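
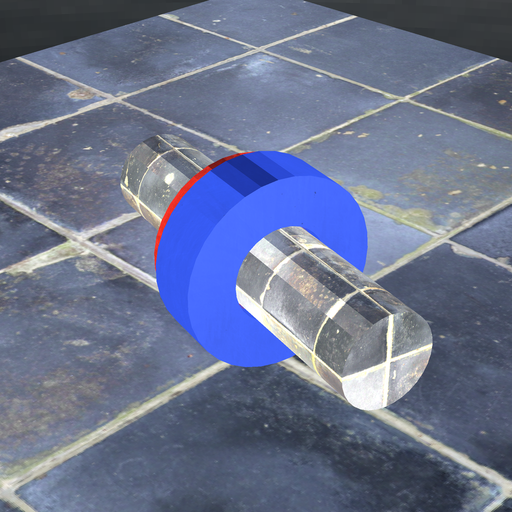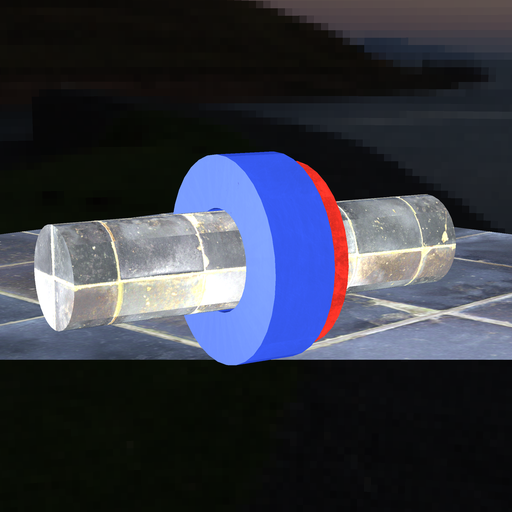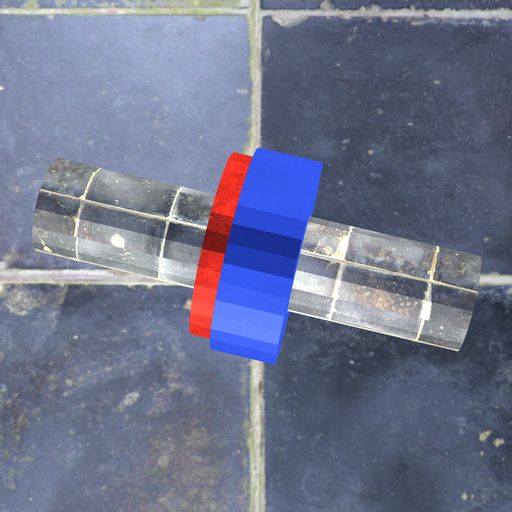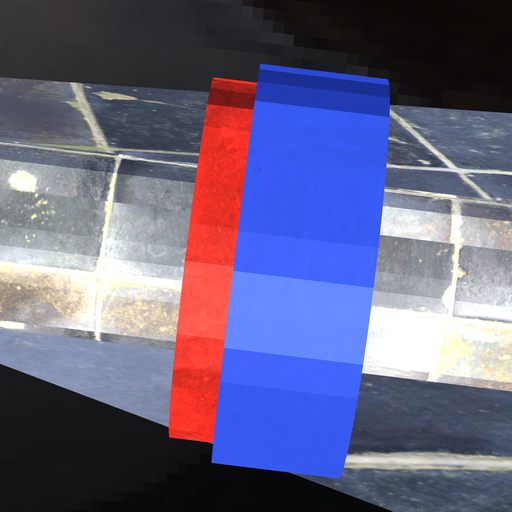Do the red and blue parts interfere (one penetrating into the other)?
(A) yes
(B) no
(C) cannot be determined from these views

(A) yes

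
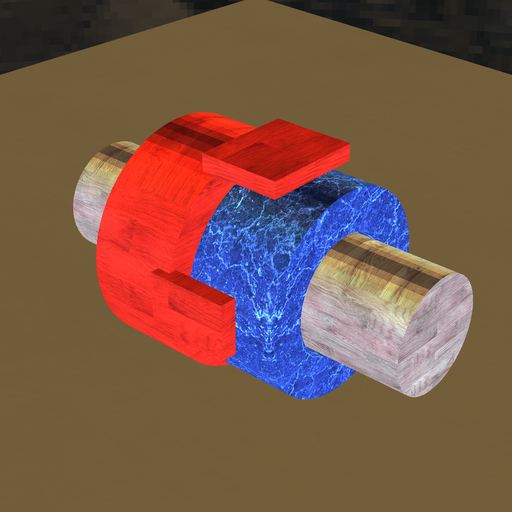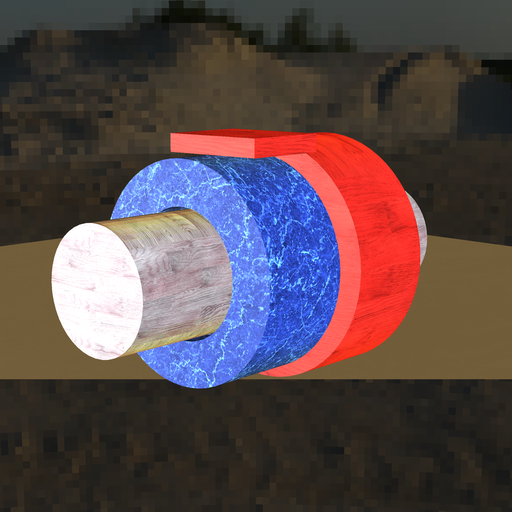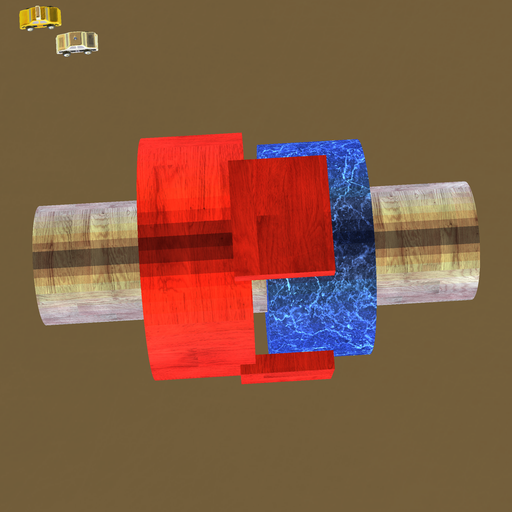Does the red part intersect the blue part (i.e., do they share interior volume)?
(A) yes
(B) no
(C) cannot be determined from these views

(B) no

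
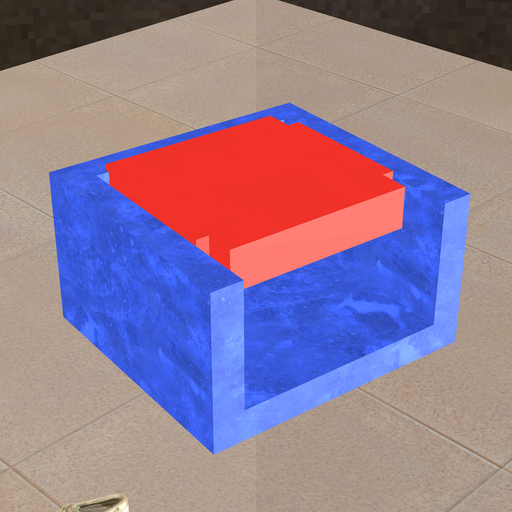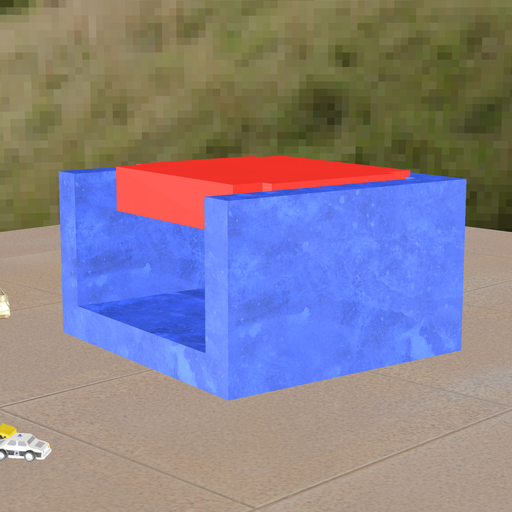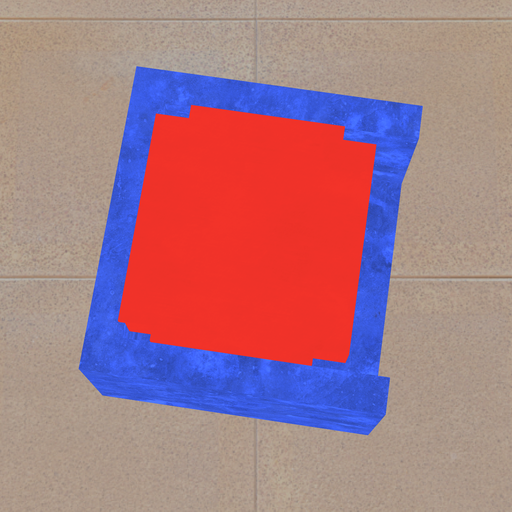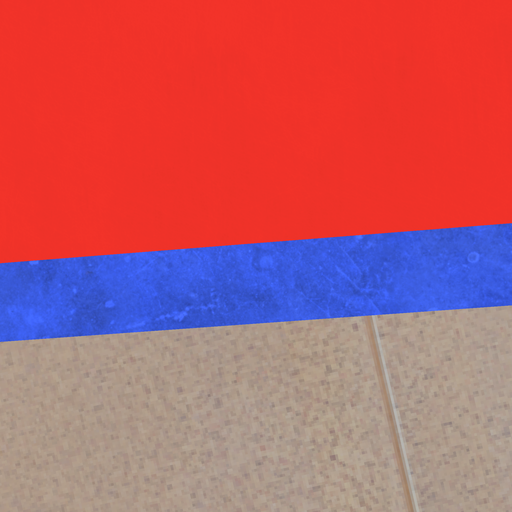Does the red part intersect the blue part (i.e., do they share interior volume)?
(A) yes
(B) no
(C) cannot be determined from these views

(A) yes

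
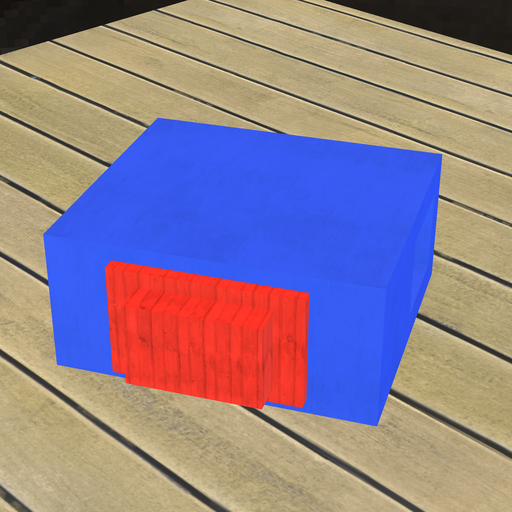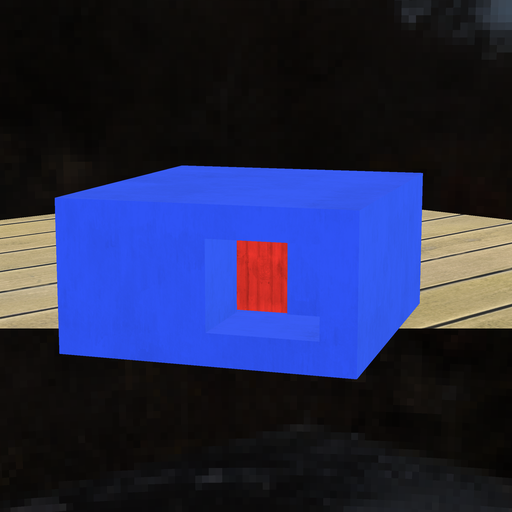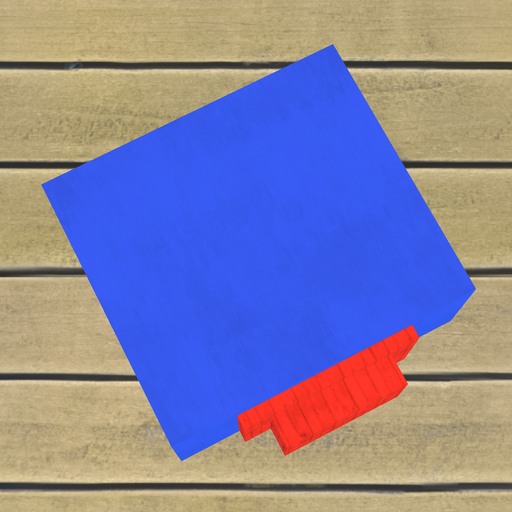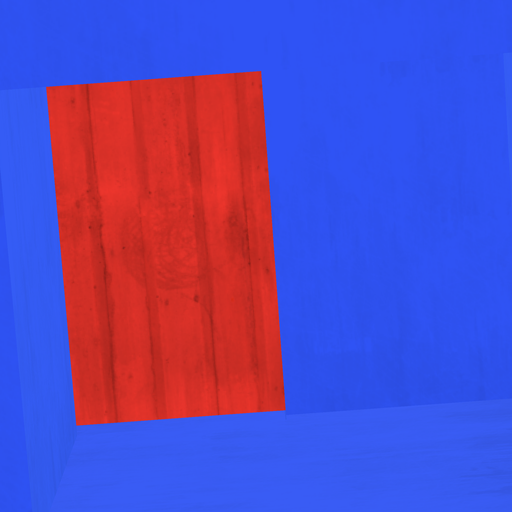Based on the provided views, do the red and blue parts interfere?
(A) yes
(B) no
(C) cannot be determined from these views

(A) yes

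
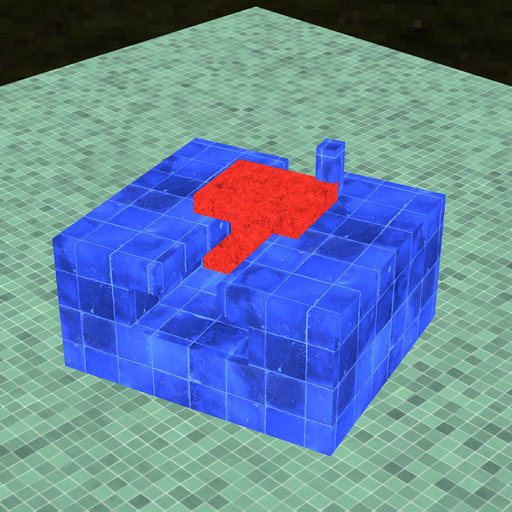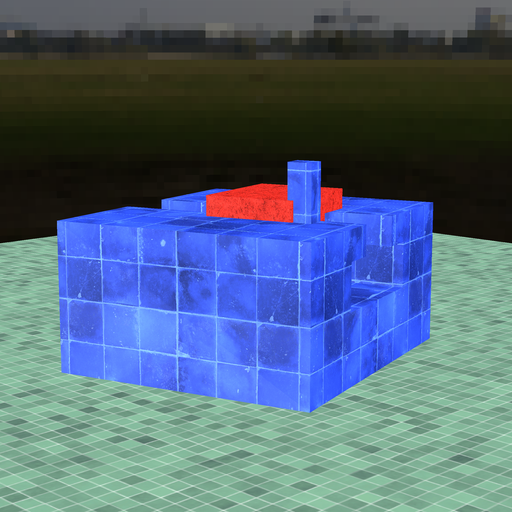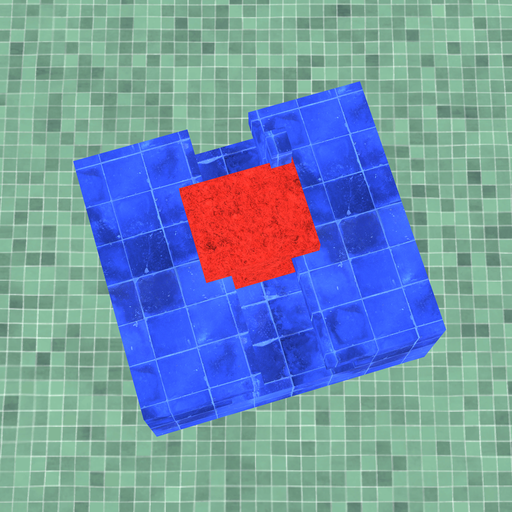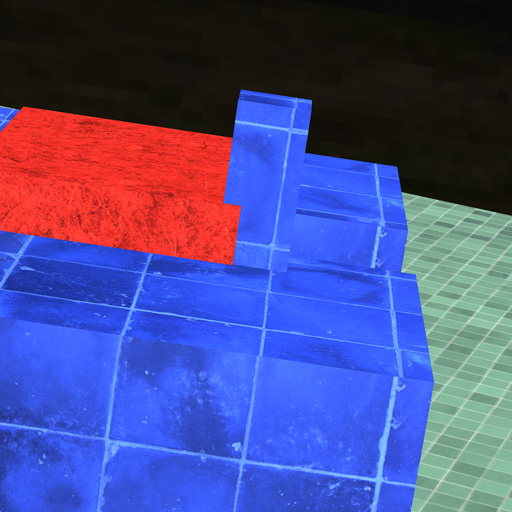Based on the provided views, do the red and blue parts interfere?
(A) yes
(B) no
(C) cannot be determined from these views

(A) yes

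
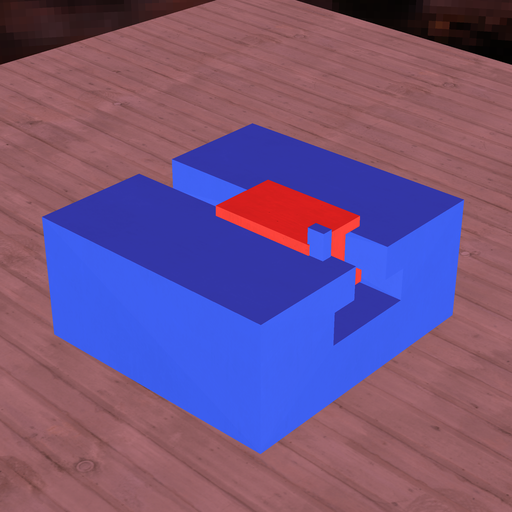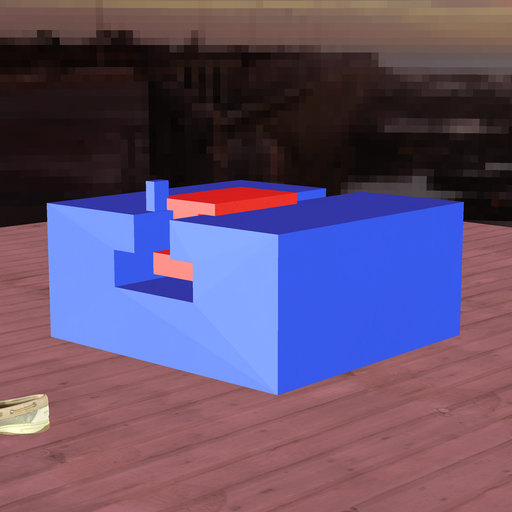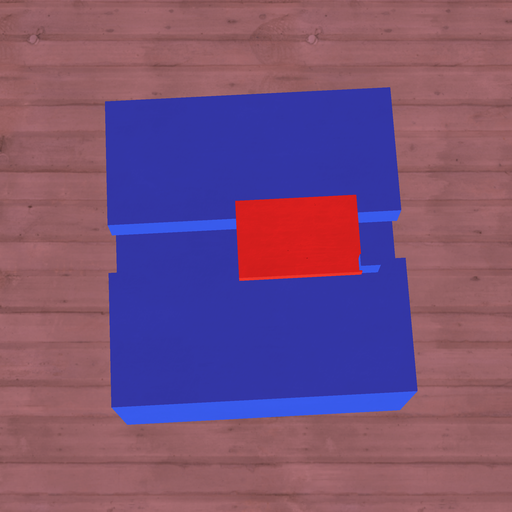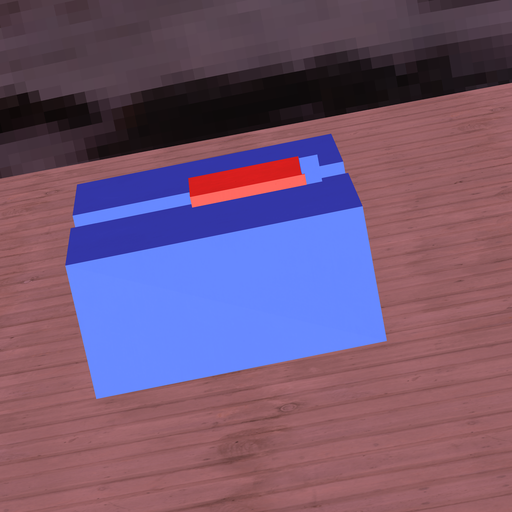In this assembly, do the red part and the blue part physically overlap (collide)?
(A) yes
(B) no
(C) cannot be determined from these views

(A) yes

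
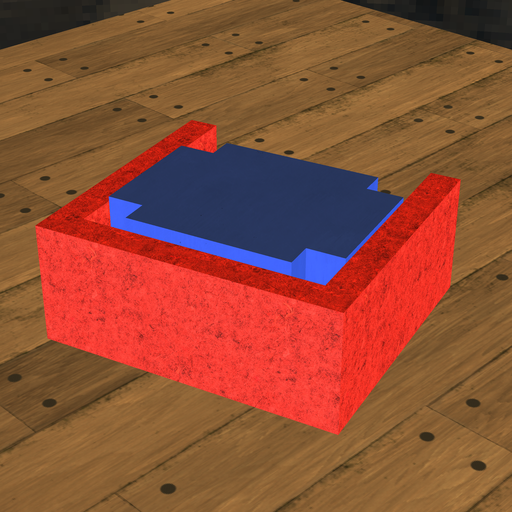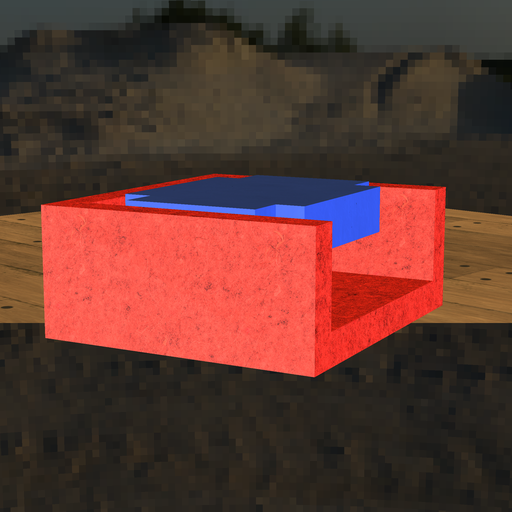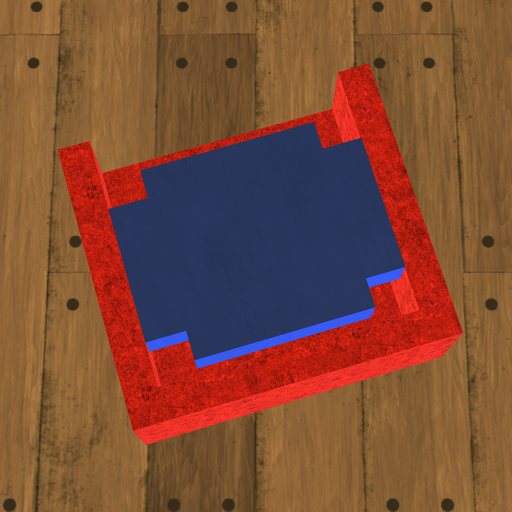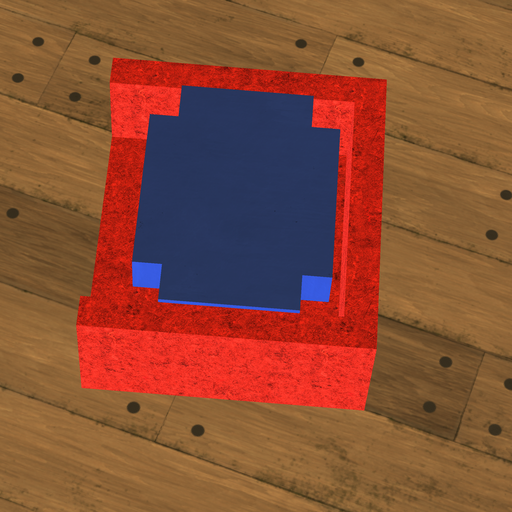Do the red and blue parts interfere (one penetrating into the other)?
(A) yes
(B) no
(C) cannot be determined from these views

(B) no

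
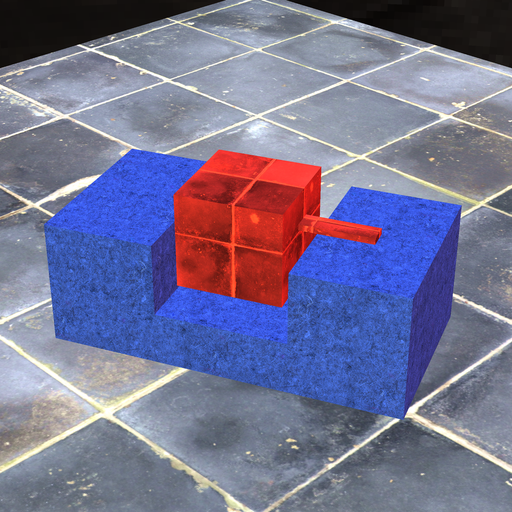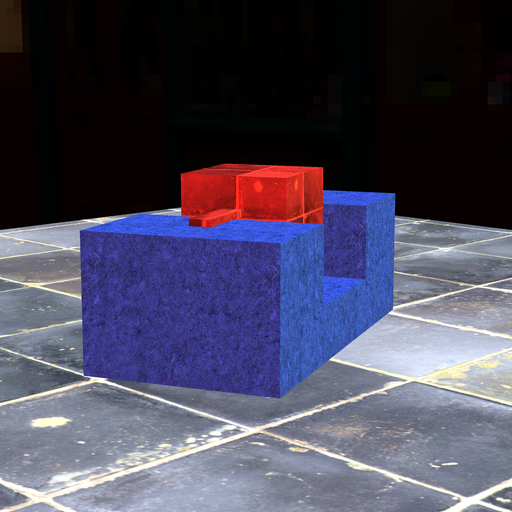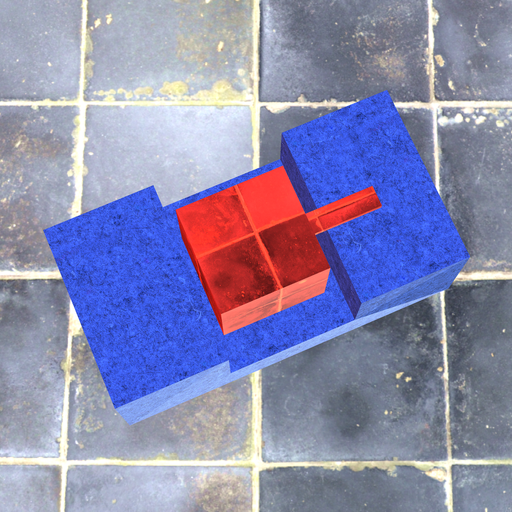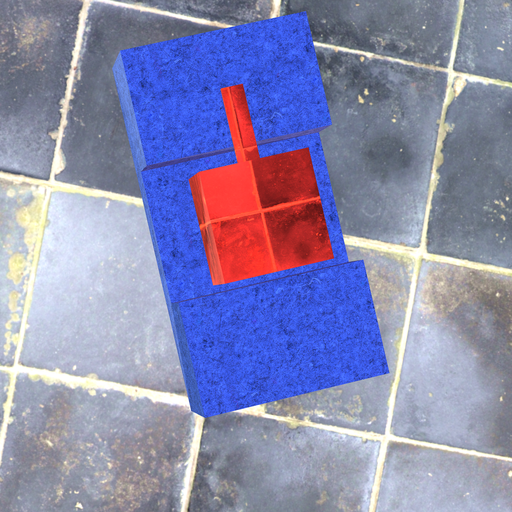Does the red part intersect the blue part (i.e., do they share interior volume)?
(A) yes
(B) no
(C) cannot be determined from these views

(B) no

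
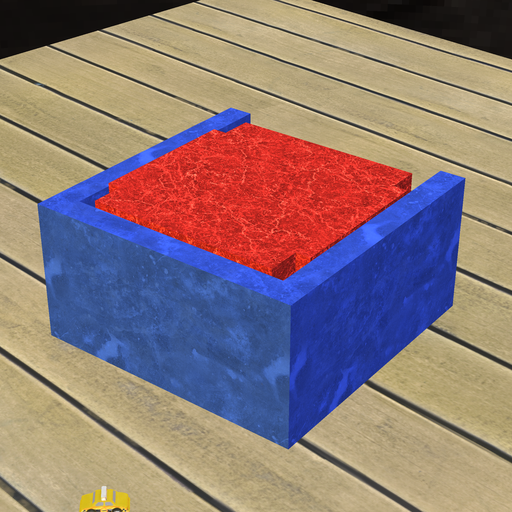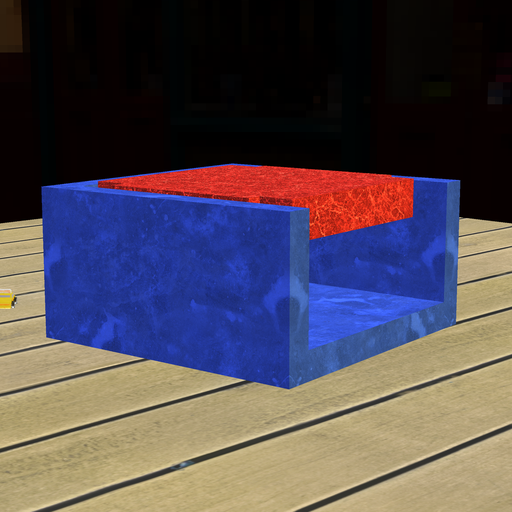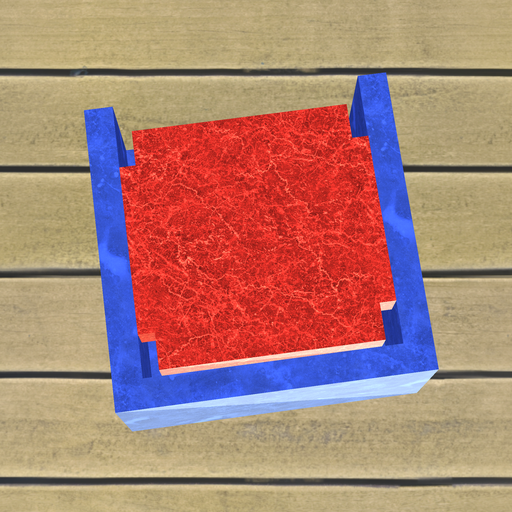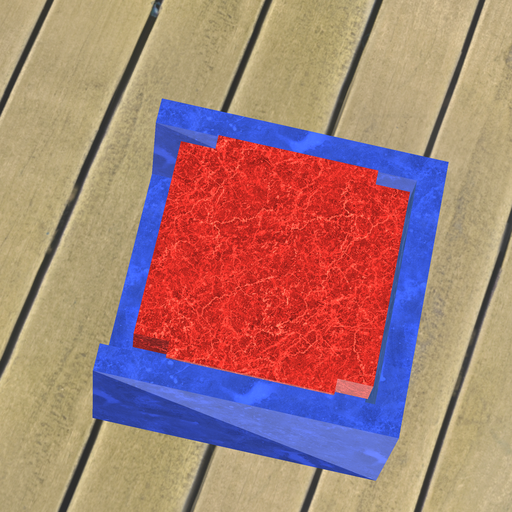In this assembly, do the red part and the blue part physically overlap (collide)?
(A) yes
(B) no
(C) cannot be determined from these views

(B) no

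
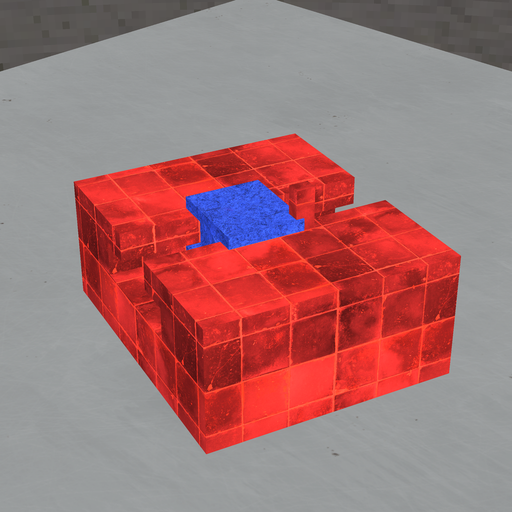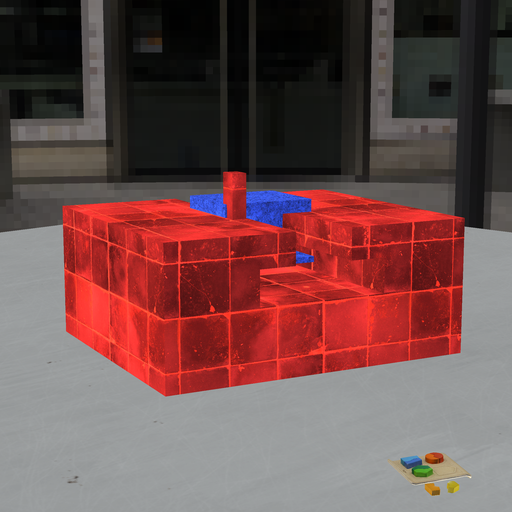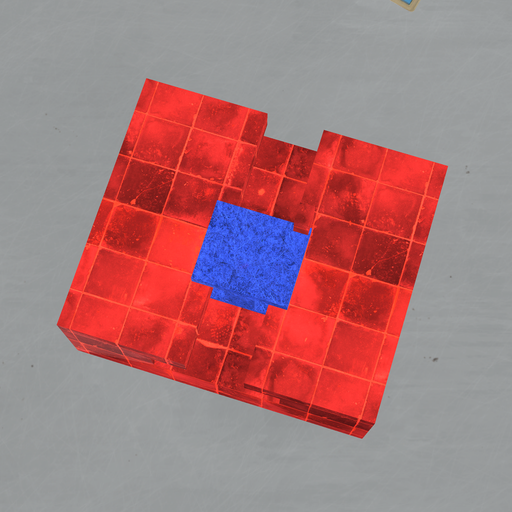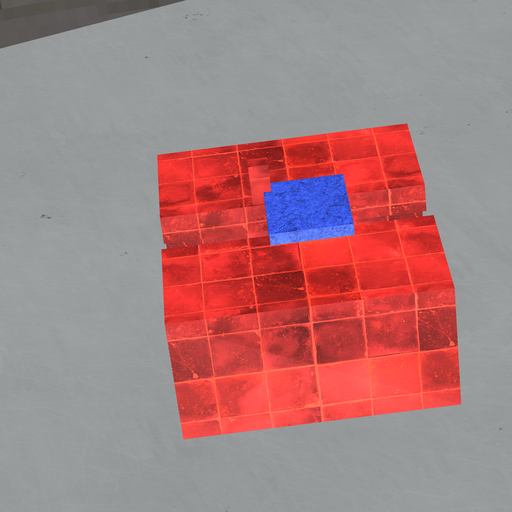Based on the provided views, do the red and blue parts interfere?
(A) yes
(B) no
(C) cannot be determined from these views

(A) yes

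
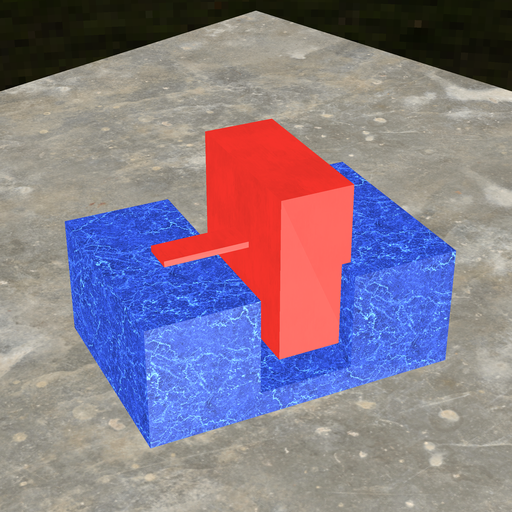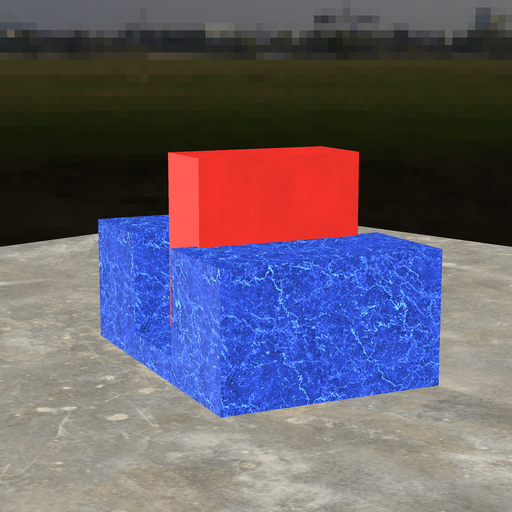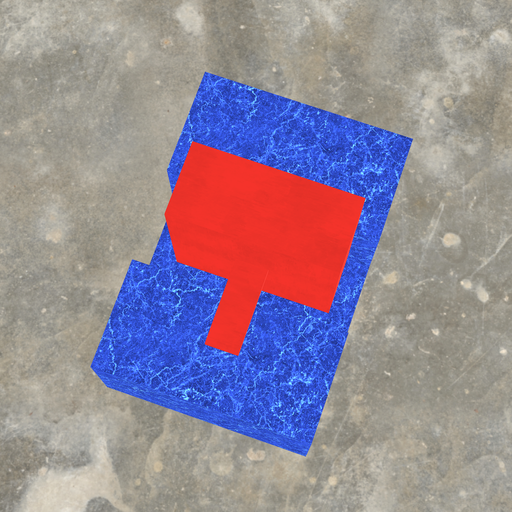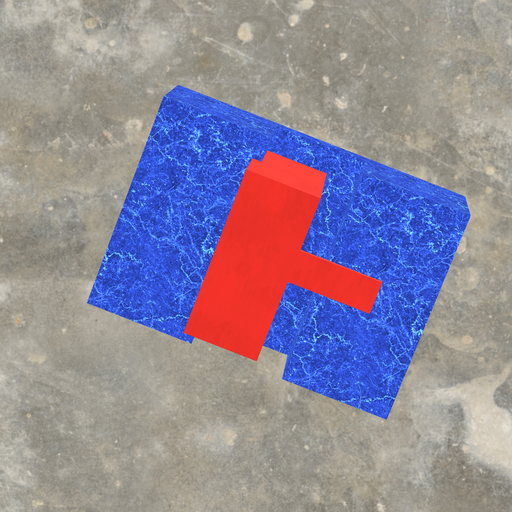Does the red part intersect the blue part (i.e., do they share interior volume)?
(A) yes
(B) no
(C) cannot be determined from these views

(A) yes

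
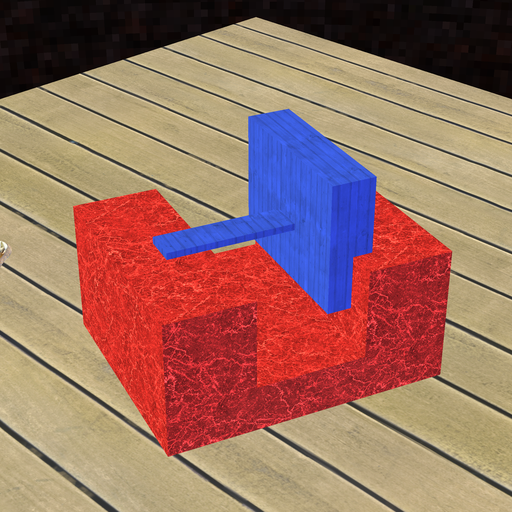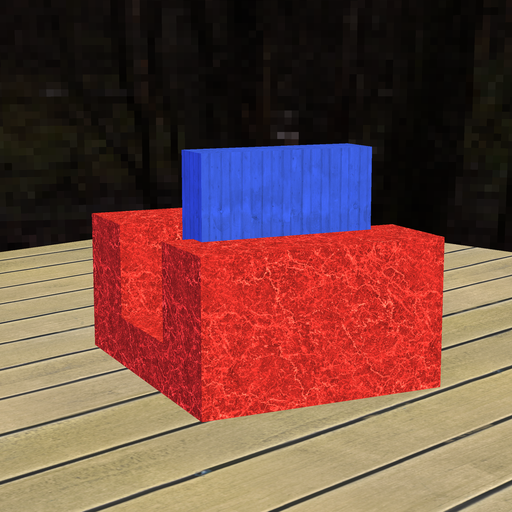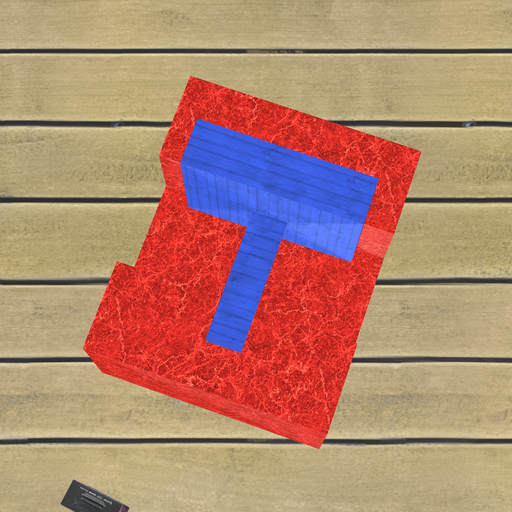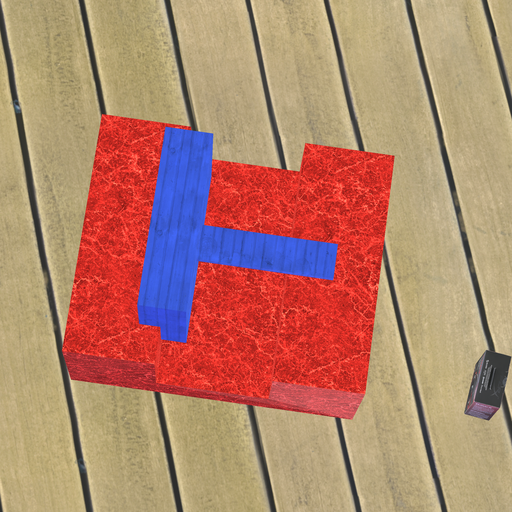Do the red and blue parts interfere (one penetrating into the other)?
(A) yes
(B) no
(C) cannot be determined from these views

(A) yes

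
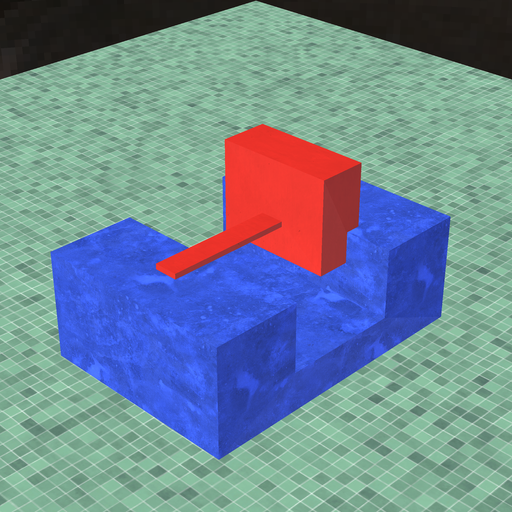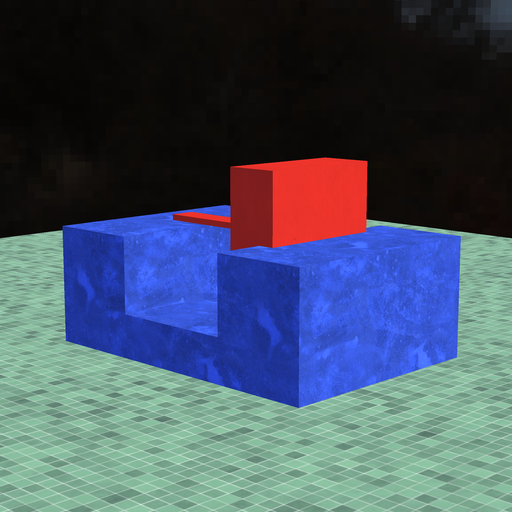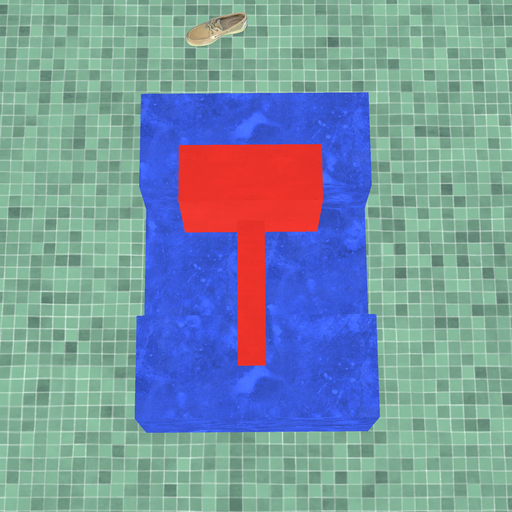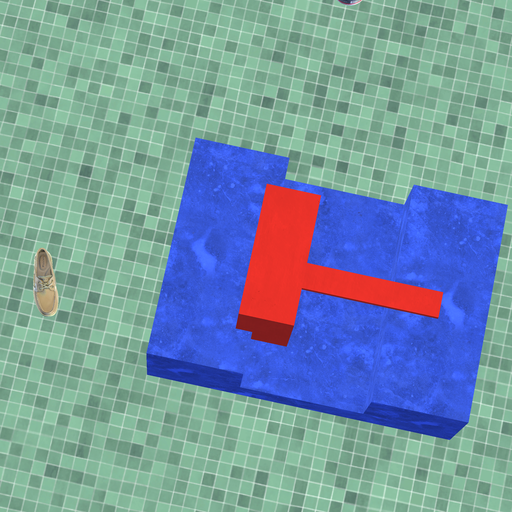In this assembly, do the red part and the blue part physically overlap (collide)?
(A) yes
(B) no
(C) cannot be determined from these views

(A) yes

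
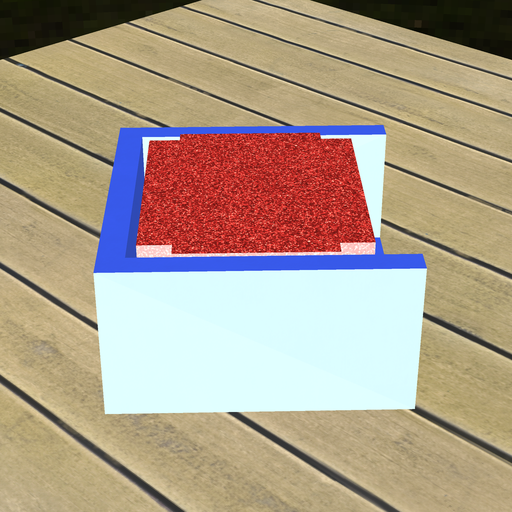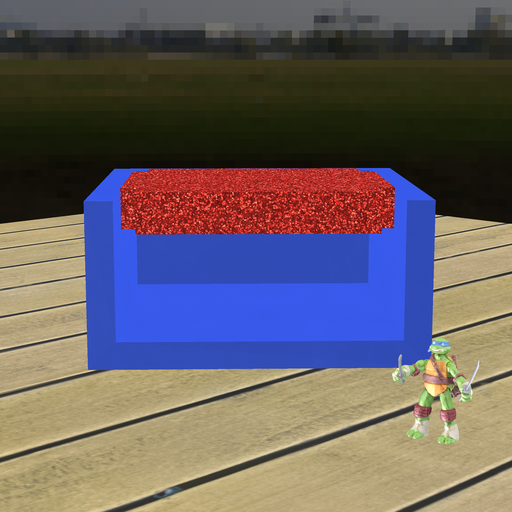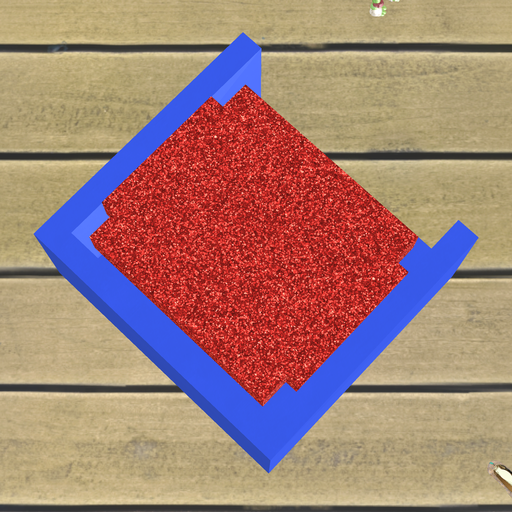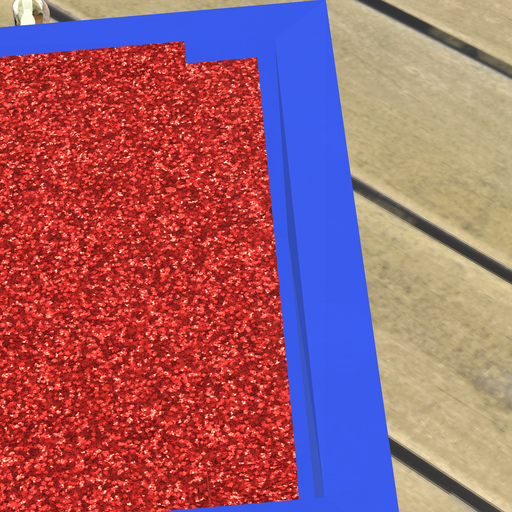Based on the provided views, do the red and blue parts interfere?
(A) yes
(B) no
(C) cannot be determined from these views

(B) no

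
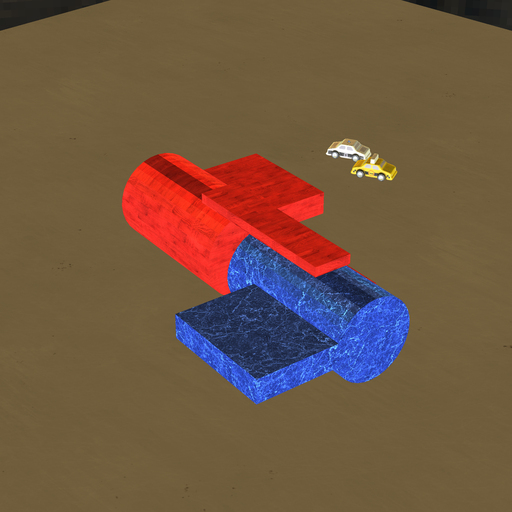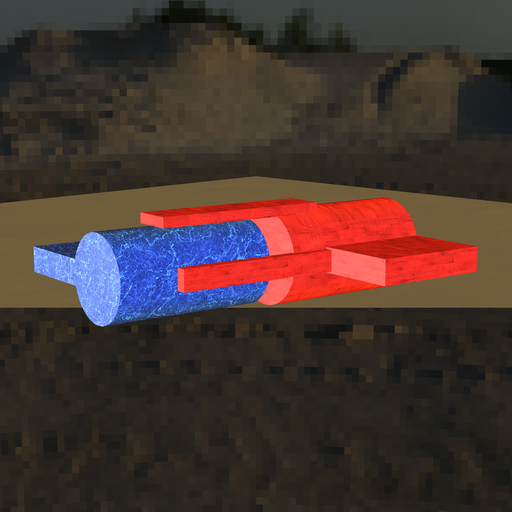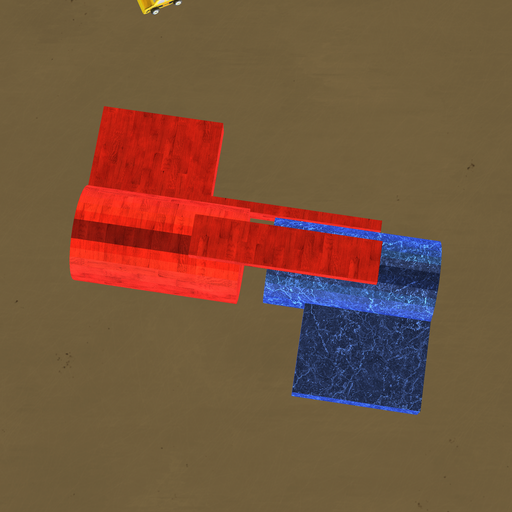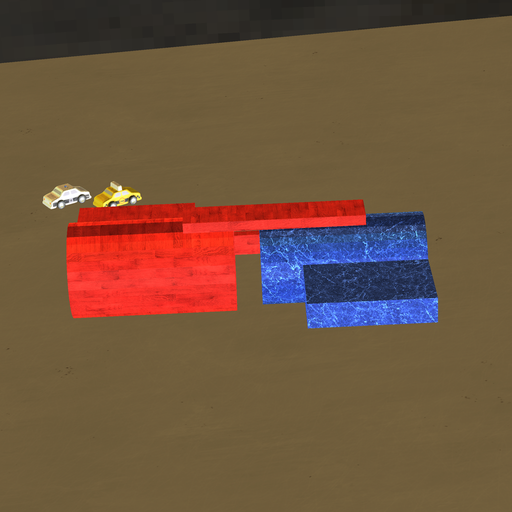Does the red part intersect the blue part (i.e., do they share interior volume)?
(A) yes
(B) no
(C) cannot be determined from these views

(B) no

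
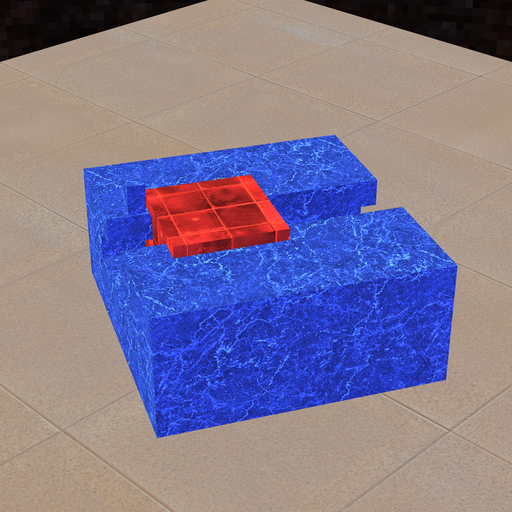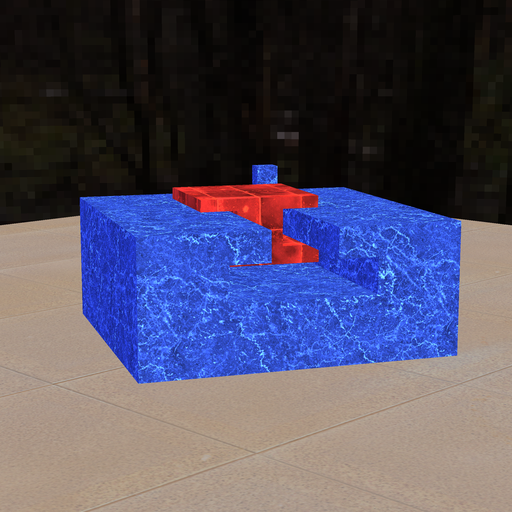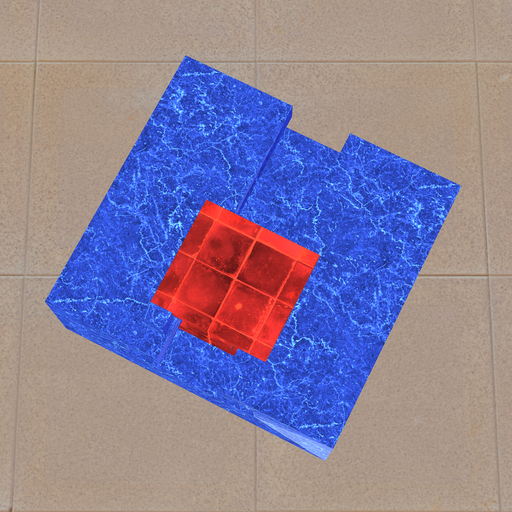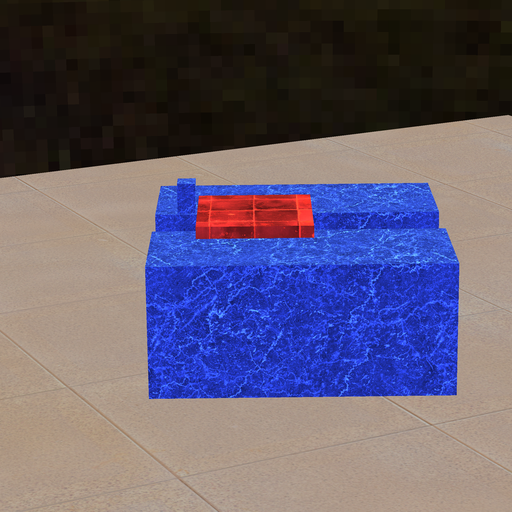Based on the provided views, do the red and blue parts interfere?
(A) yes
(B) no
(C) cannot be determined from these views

(B) no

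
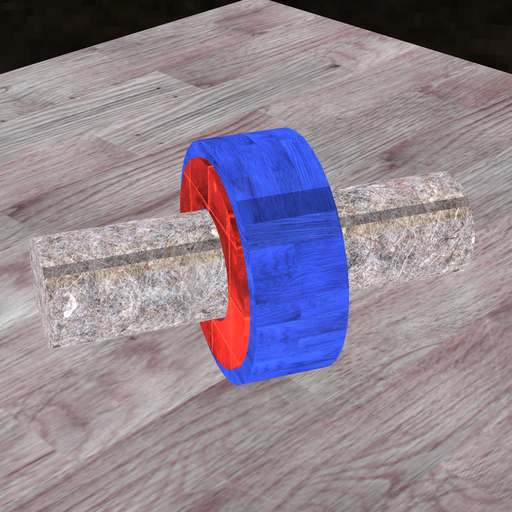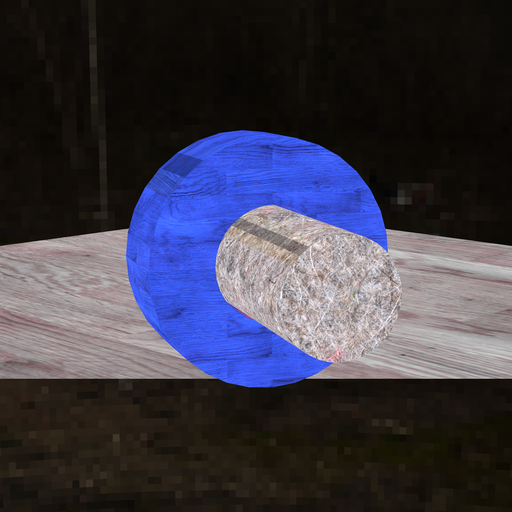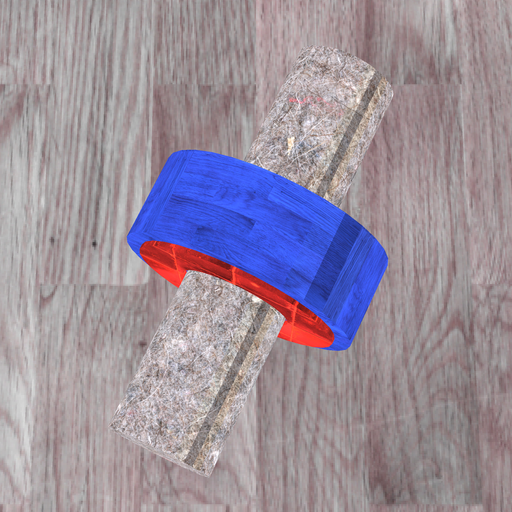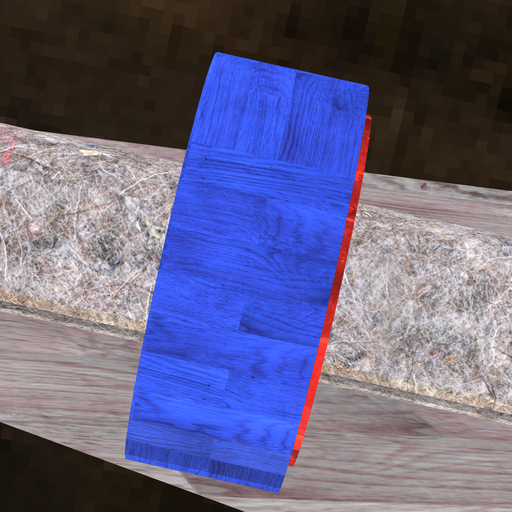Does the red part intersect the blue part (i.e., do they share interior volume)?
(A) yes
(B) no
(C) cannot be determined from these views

(A) yes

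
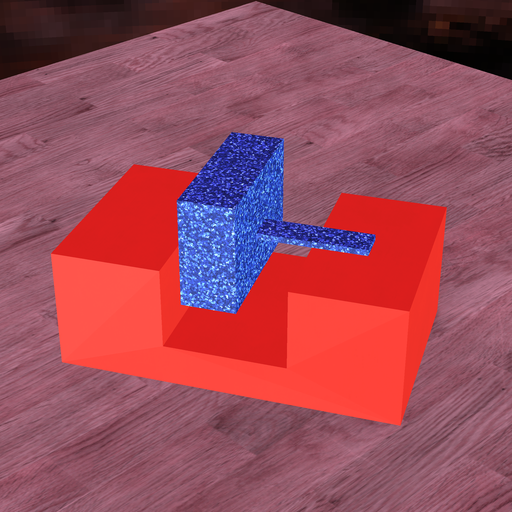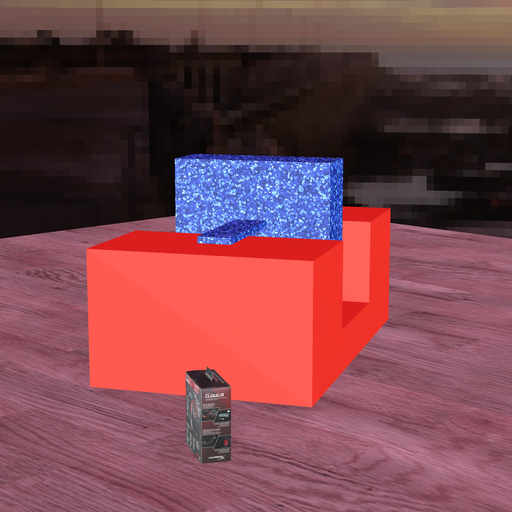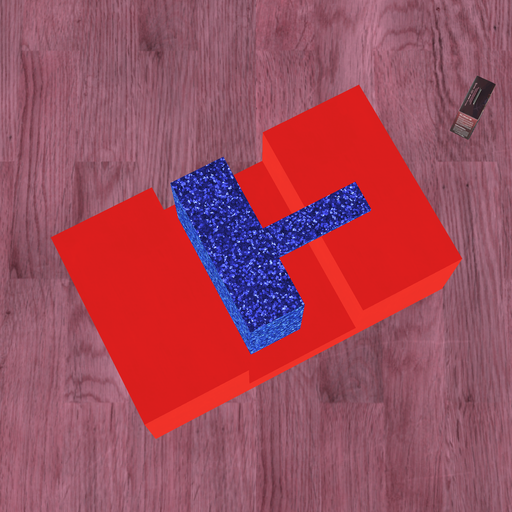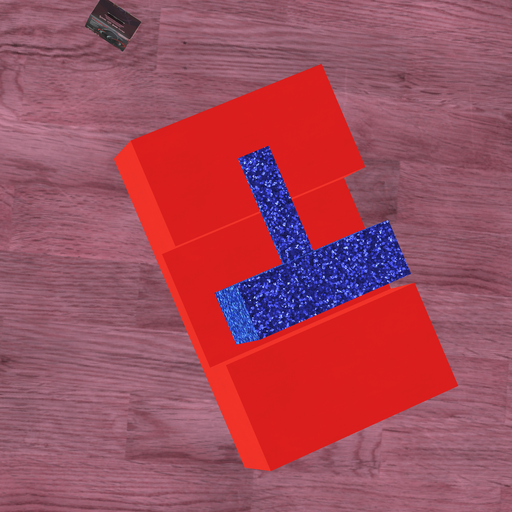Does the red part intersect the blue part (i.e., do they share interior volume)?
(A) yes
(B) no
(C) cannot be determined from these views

(B) no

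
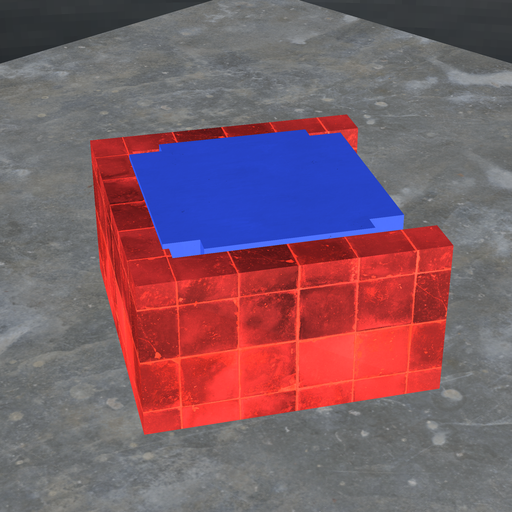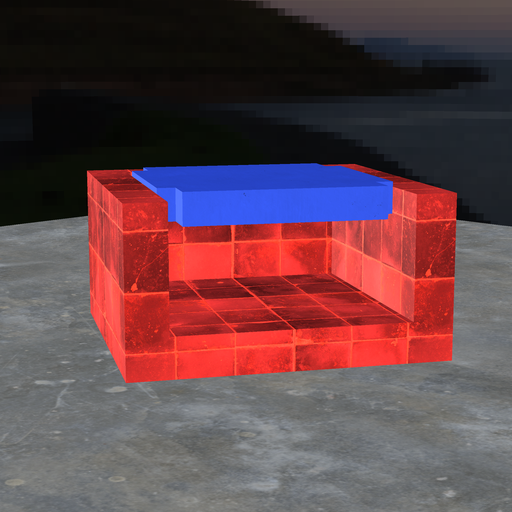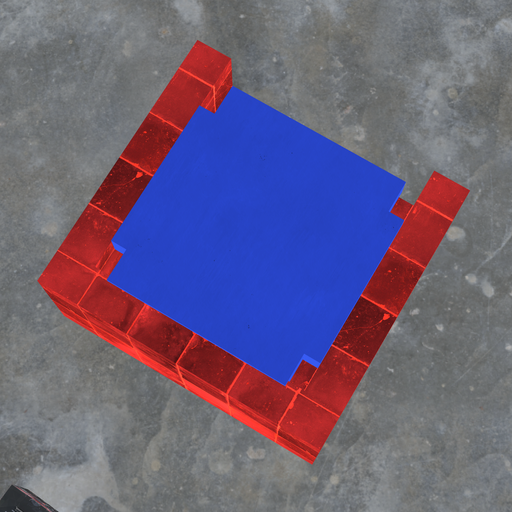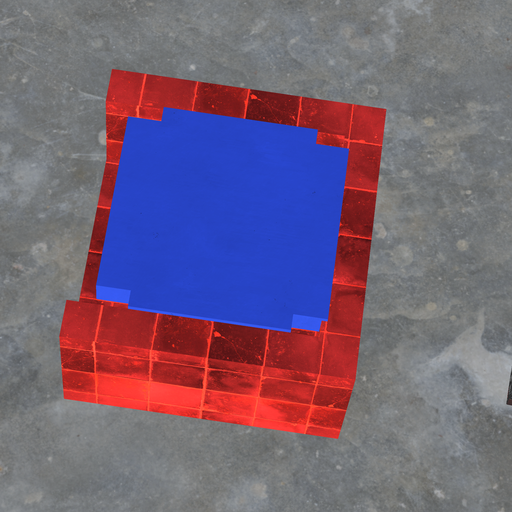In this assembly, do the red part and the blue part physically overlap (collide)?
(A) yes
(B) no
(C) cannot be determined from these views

(A) yes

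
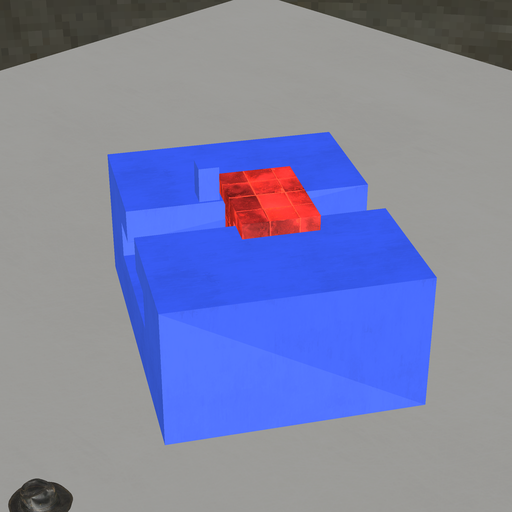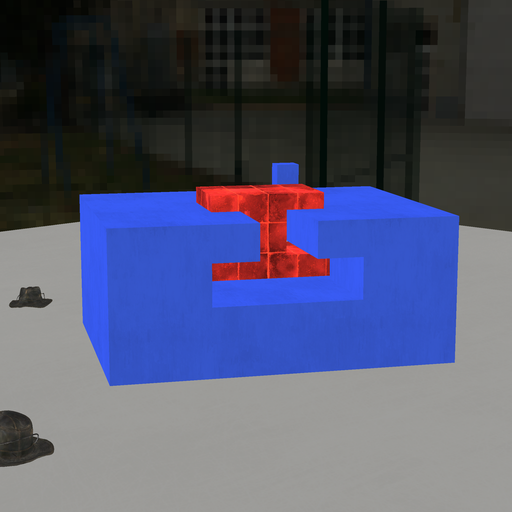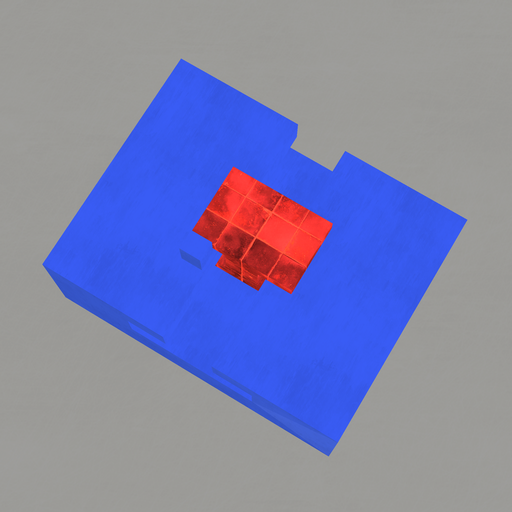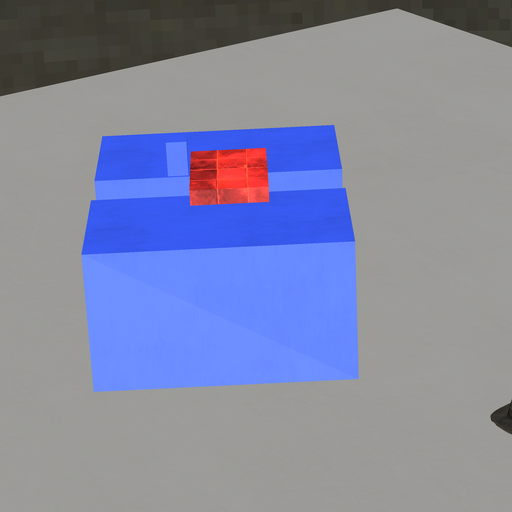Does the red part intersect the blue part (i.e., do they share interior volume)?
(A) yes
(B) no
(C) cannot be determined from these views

(B) no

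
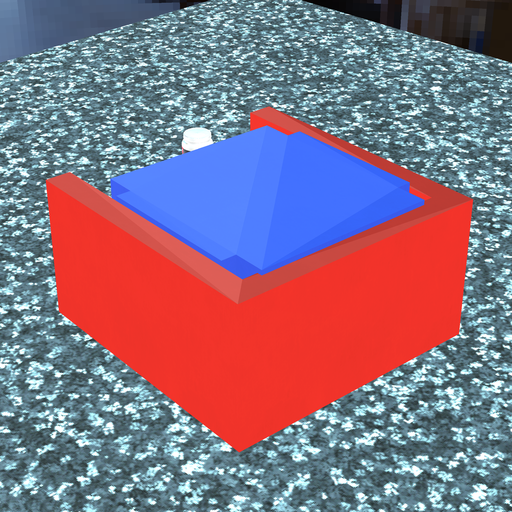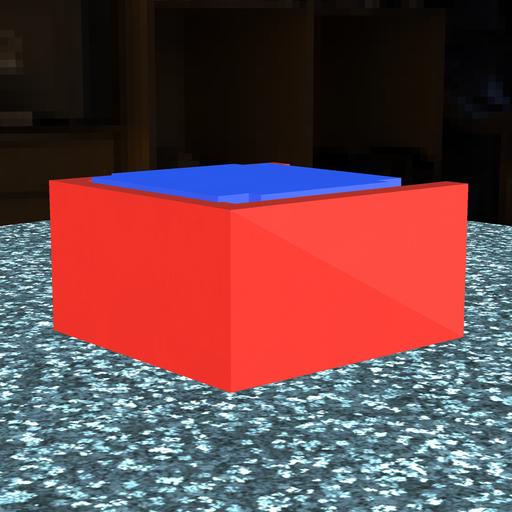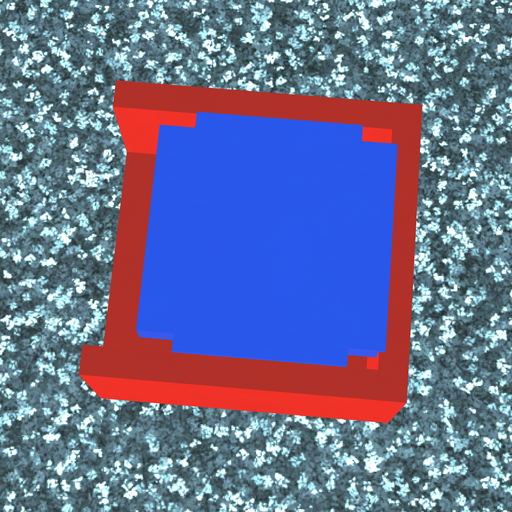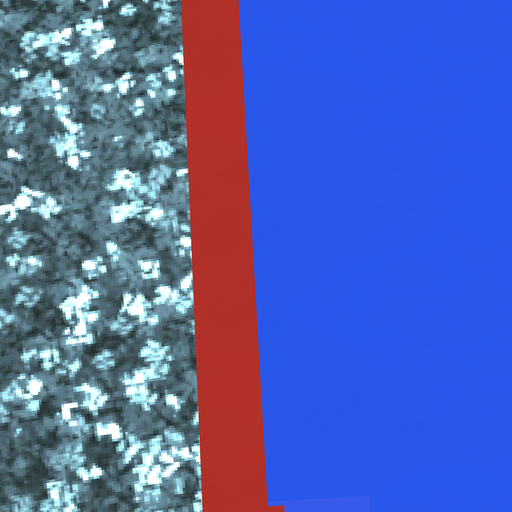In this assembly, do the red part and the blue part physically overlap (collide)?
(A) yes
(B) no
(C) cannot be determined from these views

(A) yes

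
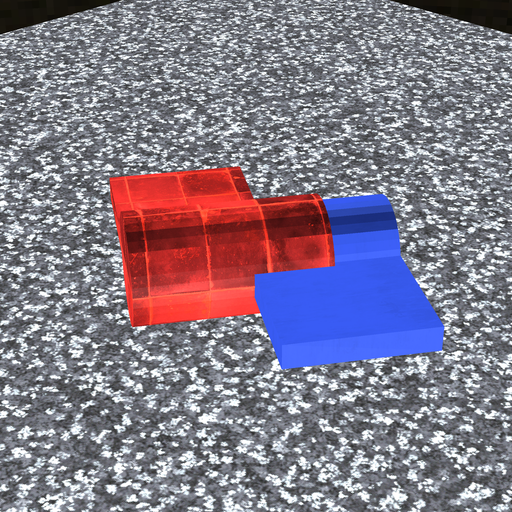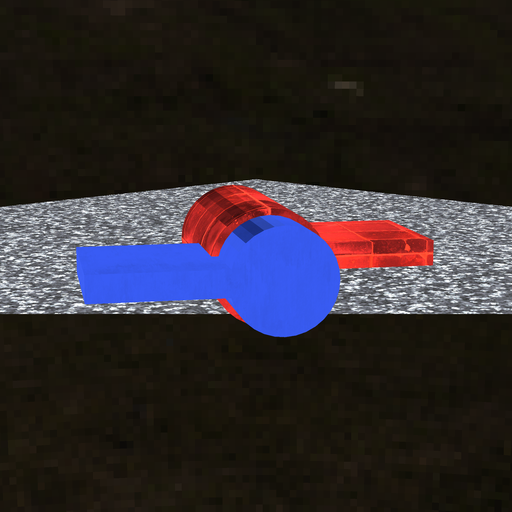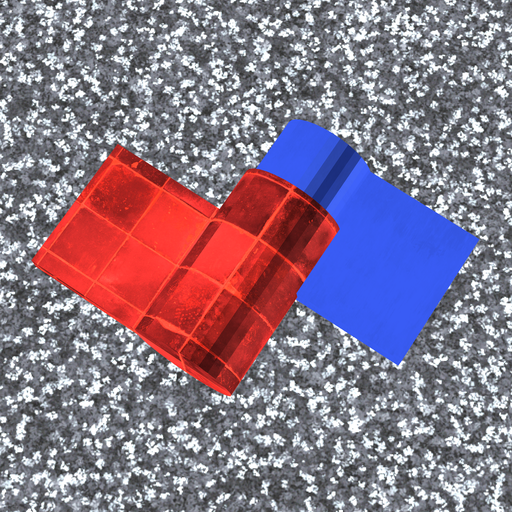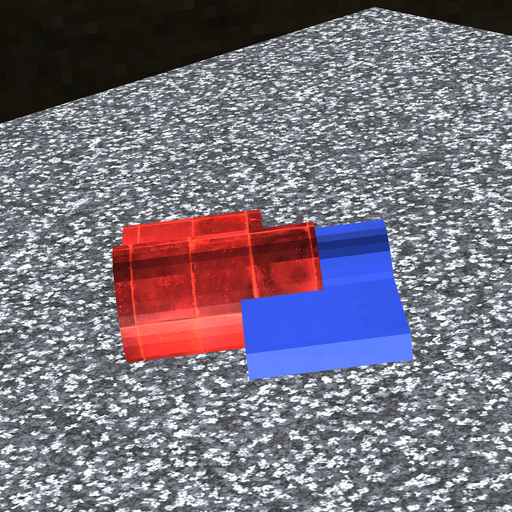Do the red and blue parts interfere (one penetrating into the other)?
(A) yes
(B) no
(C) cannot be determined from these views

(A) yes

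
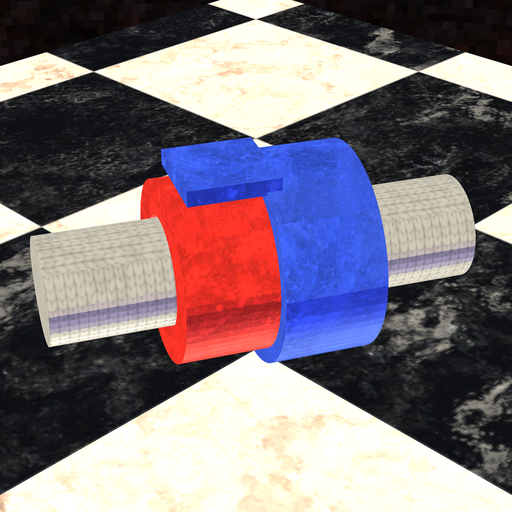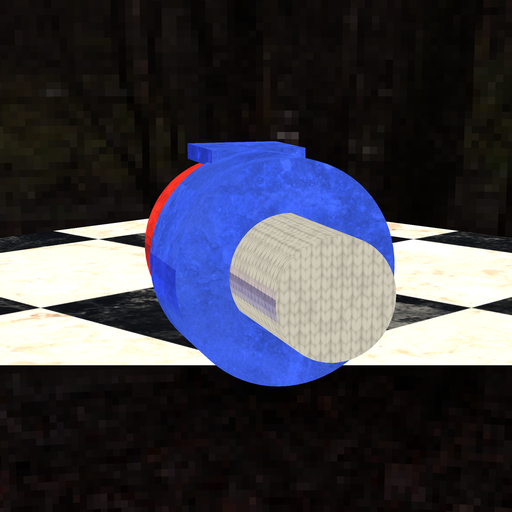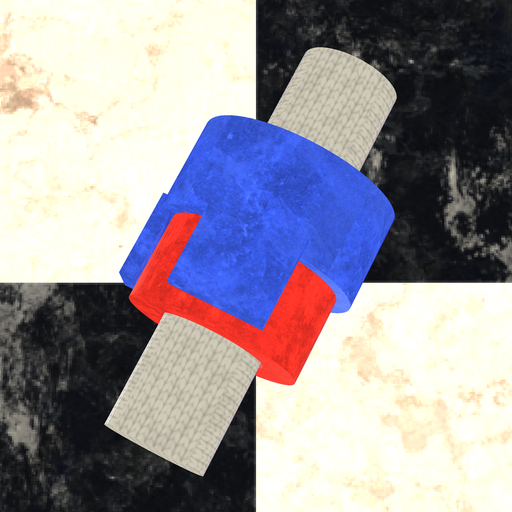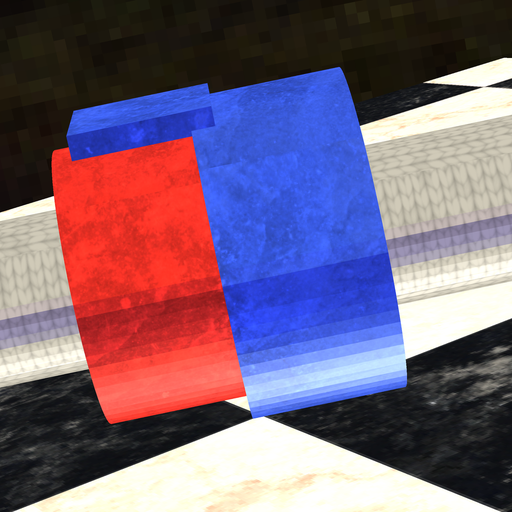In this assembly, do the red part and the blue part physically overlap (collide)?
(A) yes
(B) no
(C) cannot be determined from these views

(A) yes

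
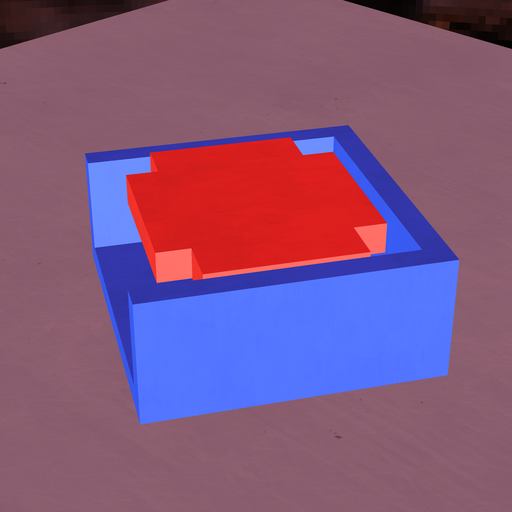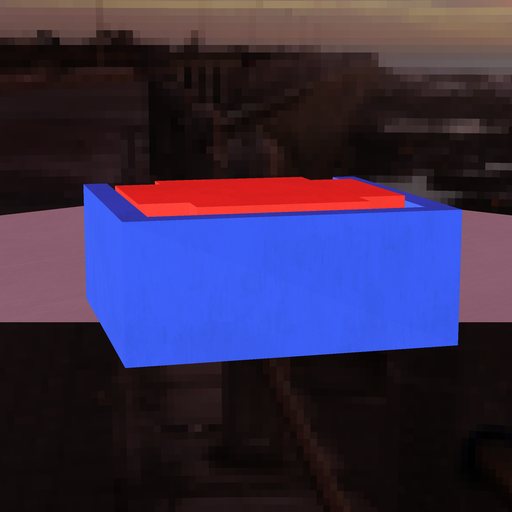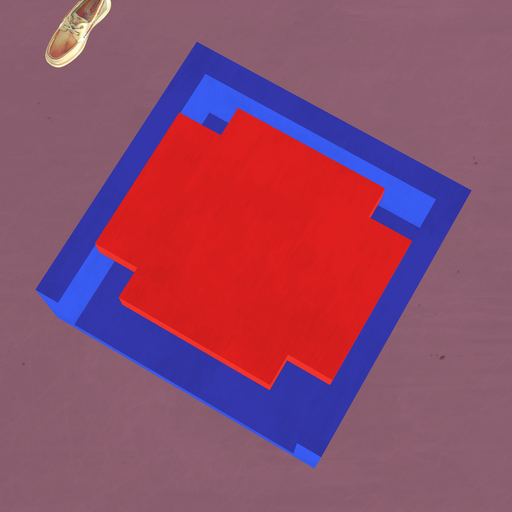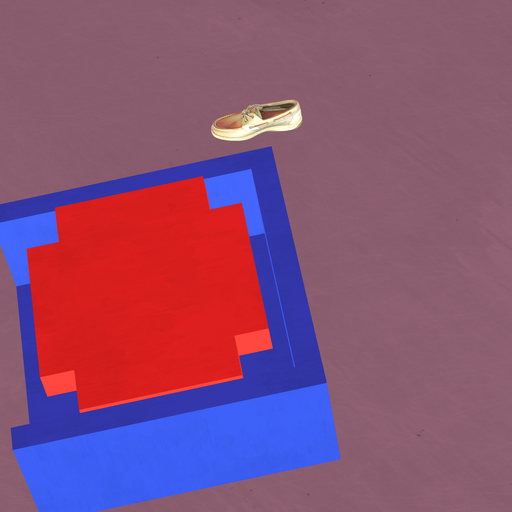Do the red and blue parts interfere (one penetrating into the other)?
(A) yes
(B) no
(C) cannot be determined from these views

(B) no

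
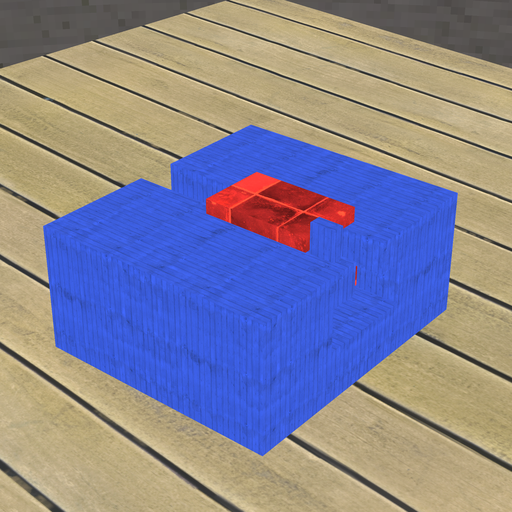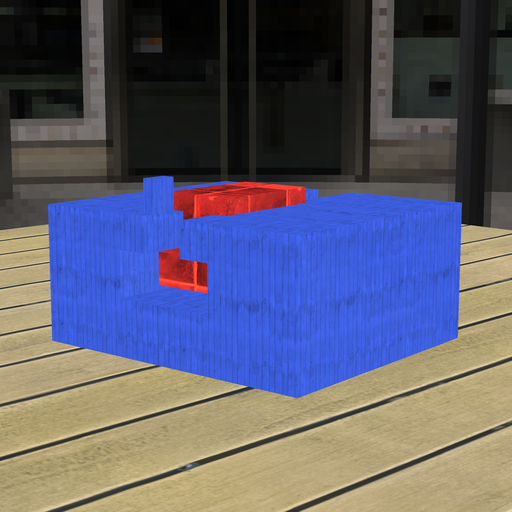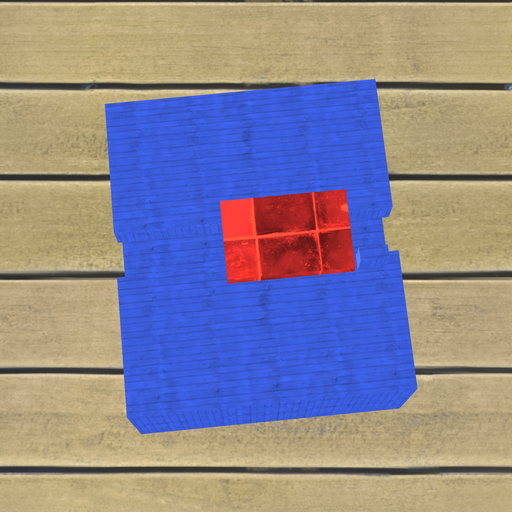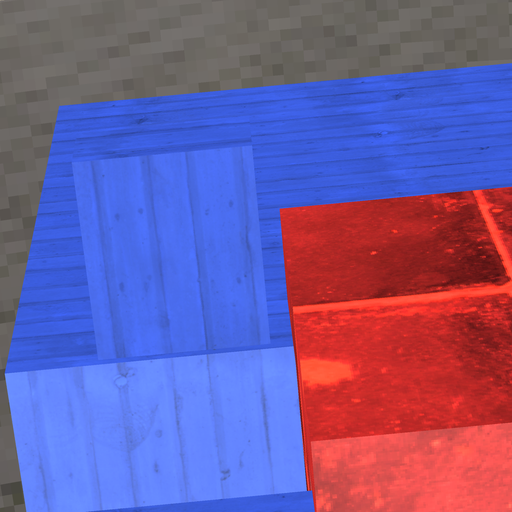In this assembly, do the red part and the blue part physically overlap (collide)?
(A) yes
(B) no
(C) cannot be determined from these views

(B) no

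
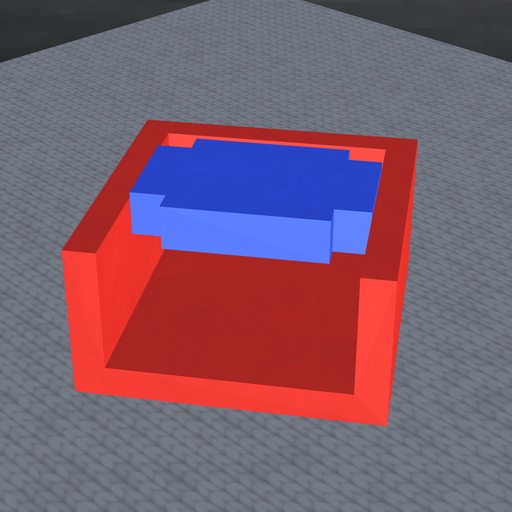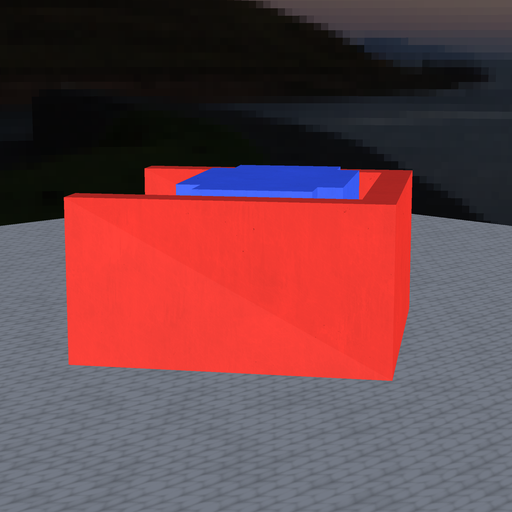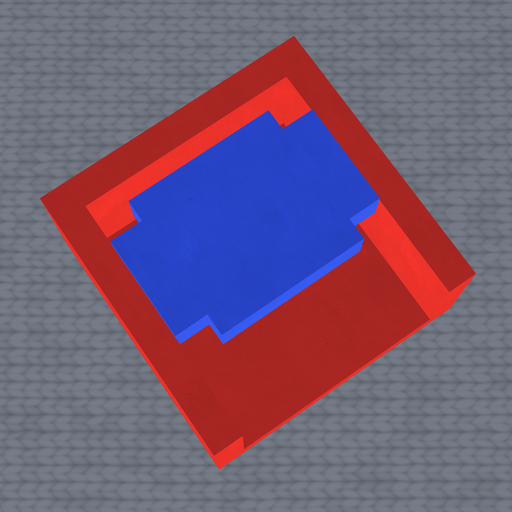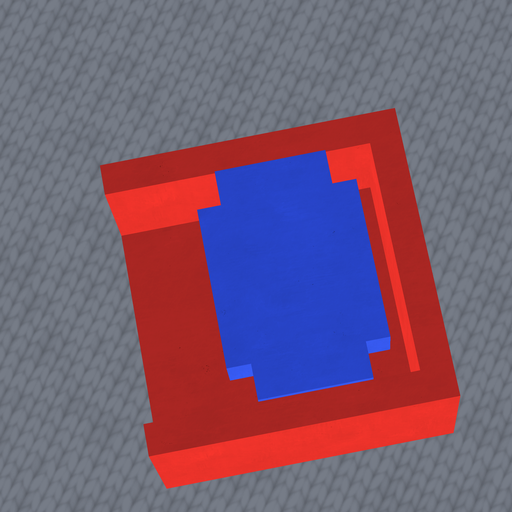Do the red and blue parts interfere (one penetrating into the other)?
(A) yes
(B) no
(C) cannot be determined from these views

(B) no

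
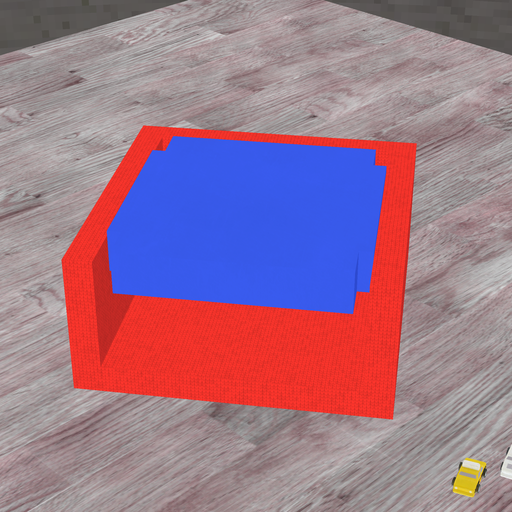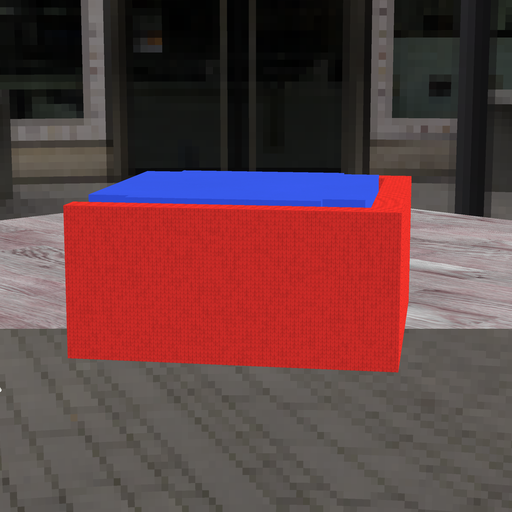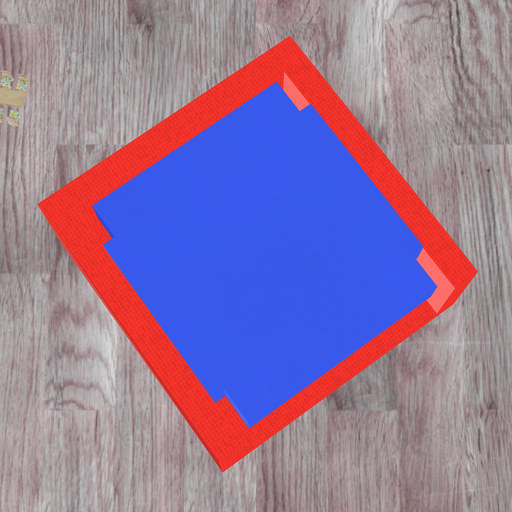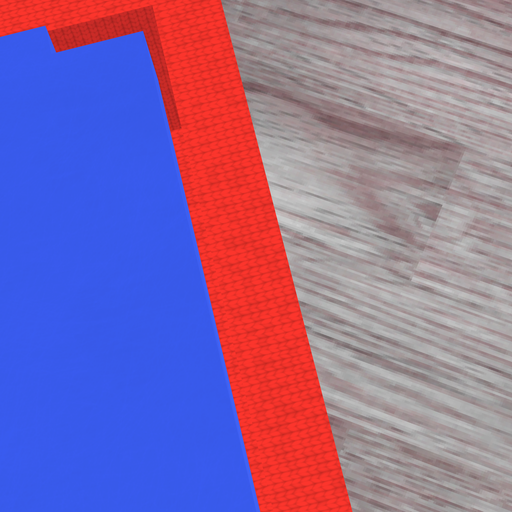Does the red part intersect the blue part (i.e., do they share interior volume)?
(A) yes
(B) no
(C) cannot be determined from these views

(B) no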